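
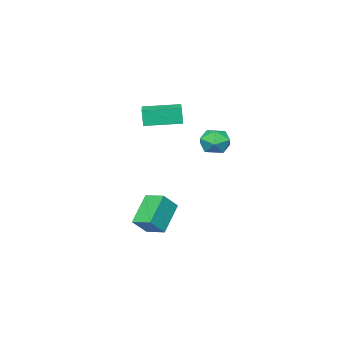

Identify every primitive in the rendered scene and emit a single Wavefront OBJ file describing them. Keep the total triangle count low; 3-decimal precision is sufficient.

v 1.336 -2.874 2.835
v 1.291 -3.029 3.883
v -0.128 -1.377 2.993
v -0.173 -1.531 4.041
v 2.553 -1.709 3.059
v 2.508 -1.863 4.107
v 1.089 -0.211 3.217
v 1.044 -0.366 4.265
v -0.984 0.788 0.804
v -0.344 0.71 1.553
v -1.796 -0.47 1.367
v -1.156 -0.548 2.116
v -1.775 0.221 2.073
v -1.274 0.999 1.725
v -0.866 -0.759 1.195
v -0.365 0.019 0.847
v -0.271 -0.246 1.795
v -0.833 0.36 2.337
v -1.307 -0.12 0.583
v -1.869 0.486 1.125
v 2.448 -1.611 -4.688
v 0.968 -2.04 -3.261
v 2.346 -0.373 -4.422
v 0.866 -0.802 -2.995
v 3.414 -1.738 -3.725
v 1.934 -2.167 -2.298
v 3.312 -0.5 -3.459
v 1.832 -0.929 -2.032
f 2 4 1
f 5 2 1
f 1 4 3
f 3 5 1
f 2 8 4
f 6 2 5
f 6 8 2
f 4 8 3
f 7 5 3
f 3 8 7
f 7 6 5
f 8 6 7
f 9 20 14
f 9 14 10
f 9 10 16
f 9 16 19
f 9 19 20
f 10 14 18
f 14 20 13
f 20 19 11
f 19 16 15
f 16 10 17
f 12 18 13
f 12 13 11
f 12 11 15
f 12 15 17
f 12 17 18
f 13 18 14
f 11 13 20
f 15 11 19
f 17 15 16
f 18 17 10
f 22 24 21
f 25 22 21
f 21 24 23
f 23 25 21
f 22 28 24
f 26 22 25
f 26 28 22
f 24 28 23
f 27 25 23
f 23 28 27
f 27 26 25
f 28 26 27



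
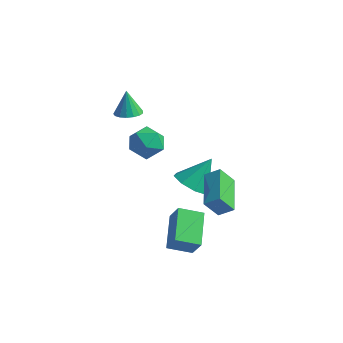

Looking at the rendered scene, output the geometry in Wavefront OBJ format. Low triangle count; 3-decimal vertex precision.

v -2.563 0.559 1.973
v -1.851 0.805 2.075
v -2.877 0.901 3.347
v -2.03 1.101 1.96
v -2.331 1.272 1.849
v -2.685 1.28 1.766
v -3.011 1.123 1.73
v -3.235 0.837 1.751
v -3.304 0.487 1.822
v -3.204 0.153 1.928
v -2.957 -0.087 2.044
v -2.62 -0.179 2.144
v -2.269 -0.102 2.205
v -1.986 0.126 2.213
v -1.835 0.453 2.166
v 1.805 -3.153 -3.991
v 2.405 -3.344 -2.889
v 0.988 -1.405 -3.242
v 1.588 -1.596 -2.14
v 2.892 -2.444 -4.46
v 3.492 -2.635 -3.358
v 2.075 -0.696 -3.711
v 2.675 -0.887 -2.609
v -3.657 2.402 -1.749
v -3.094 3.196 -2.27
v -2.126 1.564 -1.37
v -1.563 2.358 -1.891
v -2.075 2.58 -0.939
v -3.022 3.097 -1.173
v -2.198 1.663 -2.467
v -3.145 2.18 -2.701
v -2.193 2.739 -2.714
v -2.117 3.305 -1.77
v -3.103 1.455 -1.87
v -3.027 2.021 -0.926
v 4.035 -1.943 -1.271
v 3.484 -2.432 -0.248
v 3.015 -0.06 -0.919
v 2.464 -0.549 0.103
v 4.756 -1.651 -0.743
v 4.205 -2.14 0.279
v 3.736 0.232 -0.392
v 3.185 -0.257 0.631
v 0.539 1.55 -3.178
v 1.201 0.751 -2.843
v 1.121 2.65 -1.702
v 1.574 1.272 -3.378
v 1.341 1.955 -3.796
v 0.638 2.401 -3.851
v -0.123 2.349 -3.512
v -0.495 1.829 -2.977
v -0.262 1.145 -2.56
v 0.44 0.699 -2.504
f 2 1 4
f 2 4 3
f 4 1 5
f 4 5 3
f 5 1 6
f 5 6 3
f 6 1 7
f 6 7 3
f 7 1 8
f 7 8 3
f 8 1 9
f 8 9 3
f 9 1 10
f 9 10 3
f 10 1 11
f 10 11 3
f 11 1 12
f 11 12 3
f 12 1 13
f 12 13 3
f 13 1 14
f 13 14 3
f 14 1 15
f 14 15 3
f 15 1 2
f 15 2 3
f 17 19 16
f 20 17 16
f 16 19 18
f 18 20 16
f 17 23 19
f 21 17 20
f 21 23 17
f 19 23 18
f 22 20 18
f 18 23 22
f 22 21 20
f 23 21 22
f 24 35 29
f 24 29 25
f 24 25 31
f 24 31 34
f 24 34 35
f 25 29 33
f 29 35 28
f 35 34 26
f 34 31 30
f 31 25 32
f 27 33 28
f 27 28 26
f 27 26 30
f 27 30 32
f 27 32 33
f 28 33 29
f 26 28 35
f 30 26 34
f 32 30 31
f 33 32 25
f 37 39 36
f 40 37 36
f 36 39 38
f 38 40 36
f 37 43 39
f 41 37 40
f 41 43 37
f 39 43 38
f 42 40 38
f 38 43 42
f 42 41 40
f 43 41 42
f 45 44 47
f 45 47 46
f 47 44 48
f 47 48 46
f 48 44 49
f 48 49 46
f 49 44 50
f 49 50 46
f 50 44 51
f 50 51 46
f 51 44 52
f 51 52 46
f 52 44 53
f 52 53 46
f 53 44 45
f 53 45 46



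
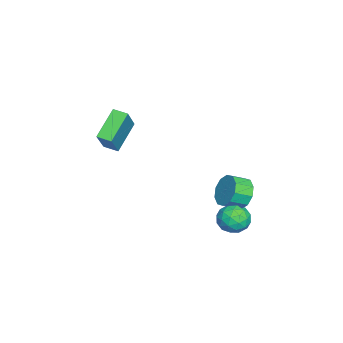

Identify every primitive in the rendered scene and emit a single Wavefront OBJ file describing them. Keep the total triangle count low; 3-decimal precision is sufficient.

v 2.557 3.73 0.654
v 3.266 3.769 -0.007
v 3.731 2.969 0.444
v 3.023 2.93 1.106
v 3.423 4.12 0.454
v 3.888 3.319 0.905
v 3.249 4.322 0.991
v 3.714 3.521 1.442
v 2.811 4.297 1.399
v 3.276 3.497 1.851
v 2.276 4.057 1.524
v 2.741 3.256 1.975
v 1.849 3.691 1.316
v 2.314 2.891 1.767
v 1.692 3.341 0.855
v 2.157 2.54 1.306
v 1.866 3.139 0.318
v 2.331 2.338 0.769
v 2.304 3.163 -0.091
v 2.769 2.363 0.361
v 2.839 3.404 -0.215
v 3.304 2.603 0.236
v 3.16 3.963 0.05
v 4.074 3.833 0.103
v 3.106 3.087 -1.163
v 4.02 2.957 -1.11
v 3.463 2.591 -0.468
v 3.497 3.133 0.281
v 3.683 3.787 -1.341
v 3.717 4.329 -0.592
v 4.398 3.725 -0.757
v 4.262 2.985 -0.218
v 2.918 3.935 -0.842
v 2.782 3.195 -0.303
v 3.622 3.975 0.183
v 3.558 2.945 -1.243
v 3.231 2.73 -0.866
v 3.768 2.654 -0.835
v 3.282 3.563 0.288
v 3.82 3.487 0.319
v 3.461 2.757 -0.017
v 3.36 3.433 -1.379
v 3.898 3.357 -1.348
v 3.412 4.266 -0.225
v 3.949 4.19 -0.194
v 3.719 4.163 -1.043
v 4.35 3.835 -0.291
v 4.318 3.32 -1.005
v 4.12 3.808 -1.14
v 4.139 4.126 -0.7
v 4.27 3.4 0.026
v 4.238 2.886 -0.687
v 3.91 2.67 -0.31
v 3.93 2.989 0.131
v 4.46 3.337 -0.48
v 2.942 4.034 -0.373
v 2.91 3.52 -1.086
v 3.25 3.931 -1.191
v 3.27 4.25 -0.75
v 2.862 3.6 -0.055
v 2.83 3.085 -0.769
v 3.041 2.794 -0.36
v 3.06 3.112 0.08
v 2.72 3.583 -0.58
v -2.154 -3.514 2.37
v -0.849 -3.558 3.912
v -1.964 -2.697 2.233
v -0.66 -2.741 3.775
v -0.7 -4.059 1.125
v 0.604 -4.103 2.667
v -0.511 -3.242 0.988
v 0.794 -3.286 2.53
f 2 1 5
f 2 5 3
f 3 5 6
f 3 6 4
f 5 1 7
f 5 7 6
f 6 7 8
f 6 8 4
f 7 1 9
f 7 9 8
f 8 9 10
f 8 10 4
f 9 1 11
f 9 11 10
f 10 11 12
f 10 12 4
f 11 1 13
f 11 13 12
f 12 13 14
f 12 14 4
f 13 1 15
f 13 15 14
f 14 15 16
f 14 16 4
f 15 1 17
f 15 17 16
f 16 17 18
f 16 18 4
f 17 1 19
f 17 19 18
f 18 19 20
f 18 20 4
f 19 1 21
f 19 21 20
f 20 21 22
f 20 22 4
f 21 1 2
f 21 2 22
f 22 2 3
f 22 3 4
f 23 60 39
f 60 34 63
f 39 63 28
f 60 63 39
f 23 39 35
f 39 28 40
f 35 40 24
f 39 40 35
f 23 35 44
f 35 24 45
f 44 45 30
f 35 45 44
f 23 44 56
f 44 30 59
f 56 59 33
f 44 59 56
f 23 56 60
f 56 33 64
f 60 64 34
f 56 64 60
f 24 40 51
f 40 28 54
f 51 54 32
f 40 54 51
f 28 63 41
f 63 34 62
f 41 62 27
f 63 62 41
f 34 64 61
f 64 33 57
f 61 57 25
f 64 57 61
f 33 59 58
f 59 30 46
f 58 46 29
f 59 46 58
f 30 45 50
f 45 24 47
f 50 47 31
f 45 47 50
f 26 52 38
f 52 32 53
f 38 53 27
f 52 53 38
f 26 38 36
f 38 27 37
f 36 37 25
f 38 37 36
f 26 36 43
f 36 25 42
f 43 42 29
f 36 42 43
f 26 43 48
f 43 29 49
f 48 49 31
f 43 49 48
f 26 48 52
f 48 31 55
f 52 55 32
f 48 55 52
f 27 53 41
f 53 32 54
f 41 54 28
f 53 54 41
f 25 37 61
f 37 27 62
f 61 62 34
f 37 62 61
f 29 42 58
f 42 25 57
f 58 57 33
f 42 57 58
f 31 49 50
f 49 29 46
f 50 46 30
f 49 46 50
f 32 55 51
f 55 31 47
f 51 47 24
f 55 47 51
f 66 68 65
f 69 66 65
f 65 68 67
f 67 69 65
f 66 72 68
f 70 66 69
f 70 72 66
f 68 72 67
f 71 69 67
f 67 72 71
f 71 70 69
f 72 70 71



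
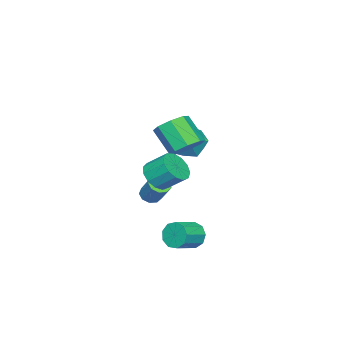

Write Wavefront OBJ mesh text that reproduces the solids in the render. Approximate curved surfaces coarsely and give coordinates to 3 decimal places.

v -3.367 -1.651 -1.068
v -2.815 -1.083 -0.269
v -2.385 -3.137 -0.691
v -1.833 -2.569 0.108
v -2.919 -2.826 0.249
v -3.526 -1.907 0.016
v -1.674 -2.313 -0.976
v -2.281 -1.394 -1.209
v -1.768 -1.492 -0.212
v -2.538 -1.809 0.545
v -2.662 -2.411 -1.505
v -3.432 -2.728 -0.748
v 1.099 0.078 0.918
v 1.702 -0.517 0.535
v 1.444 -1.593 1.799
v 0.841 -0.998 2.182
v 2.016 -0.064 0.985
v 1.758 -1.14 2.249
v 1.793 0.473 1.396
v 1.534 -0.603 2.66
v 1.163 0.778 1.527
v 0.905 -0.298 2.791
v 0.496 0.673 1.301
v 0.238 -0.403 2.565
v 0.182 0.22 0.851
v -0.076 -0.856 2.115
v 0.406 -0.317 0.44
v 0.147 -1.393 1.704
v 1.035 -0.622 0.309
v 0.777 -1.698 1.573
v 2.798 -0.595 -0.444
v 3.672 -0.5 -0.416
v 3.537 0.51 0.392
v 2.662 0.415 0.364
v 3.513 -0.22 -0.793
v 3.378 0.79 0.015
v 3.127 -0.059 -1.059
v 2.992 0.951 -0.251
v 2.637 -0.068 -1.13
v 2.501 0.942 -0.322
v 2.197 -0.244 -0.983
v 2.062 0.766 -0.175
v 1.948 -0.532 -0.665
v 1.813 0.478 0.143
v 1.969 -0.84 -0.277
v 1.834 0.17 0.531
v 2.253 -1.07 0.058
v 2.118 -0.06 0.866
v 2.71 -1.149 0.234
v 2.574 -0.139 1.042
v 3.195 -1.052 0.195
v 3.059 -0.043 1.002
v 3.553 -0.81 -0.048
v 3.418 0.199 0.76
v -1.511 -3.58 -4.007
v -1.09 -3.987 -3.879
v -0.608 -3.148 -2.786
v -1.029 -2.74 -2.913
v -0.945 -3.716 -4.151
v -0.463 -2.877 -3.058
v -1.065 -3.381 -4.355
v -0.583 -2.542 -3.262
v -1.394 -3.139 -4.397
v -0.912 -2.3 -3.304
v -1.777 -3.103 -4.255
v -1.296 -2.264 -3.162
v -2.036 -3.29 -3.997
v -1.554 -2.451 -2.904
v -2.049 -3.613 -3.744
v -1.568 -2.773 -2.651
v -1.811 -3.92 -3.613
v -1.329 -3.08 -2.52
v -1.431 -4.068 -3.667
v -0.95 -3.228 -2.574
v 2.882 1.415 -3.716
v 3.179 1.73 -4.341
v 4.355 1.44 -3.928
v 4.058 1.125 -3.304
v 3.135 2.087 -3.966
v 4.311 1.797 -3.553
v 2.973 2.129 -3.473
v 4.149 1.839 -3.061
v 2.768 1.838 -3.095
v 3.945 1.548 -2.682
v 2.617 1.348 -3.007
v 3.793 1.058 -2.595
v 2.589 0.89 -3.251
v 3.766 0.6 -2.839
v 2.699 0.677 -3.713
v 3.875 0.387 -3.3
v 2.894 0.81 -4.176
v 4.07 0.52 -3.763
v 3.083 1.226 -4.424
v 4.26 0.936 -4.012
f 1 12 6
f 1 6 2
f 1 2 8
f 1 8 11
f 1 11 12
f 2 6 10
f 6 12 5
f 12 11 3
f 11 8 7
f 8 2 9
f 4 10 5
f 4 5 3
f 4 3 7
f 4 7 9
f 4 9 10
f 5 10 6
f 3 5 12
f 7 3 11
f 9 7 8
f 10 9 2
f 14 13 17
f 14 17 15
f 15 17 18
f 15 18 16
f 17 13 19
f 17 19 18
f 18 19 20
f 18 20 16
f 19 13 21
f 19 21 20
f 20 21 22
f 20 22 16
f 21 13 23
f 21 23 22
f 22 23 24
f 22 24 16
f 23 13 25
f 23 25 24
f 24 25 26
f 24 26 16
f 25 13 27
f 25 27 26
f 26 27 28
f 26 28 16
f 27 13 29
f 27 29 28
f 28 29 30
f 28 30 16
f 29 13 14
f 29 14 30
f 30 14 15
f 30 15 16
f 32 31 35
f 32 35 33
f 33 35 36
f 33 36 34
f 35 31 37
f 35 37 36
f 36 37 38
f 36 38 34
f 37 31 39
f 37 39 38
f 38 39 40
f 38 40 34
f 39 31 41
f 39 41 40
f 40 41 42
f 40 42 34
f 41 31 43
f 41 43 42
f 42 43 44
f 42 44 34
f 43 31 45
f 43 45 44
f 44 45 46
f 44 46 34
f 45 31 47
f 45 47 46
f 46 47 48
f 46 48 34
f 47 31 49
f 47 49 48
f 48 49 50
f 48 50 34
f 49 31 51
f 49 51 50
f 50 51 52
f 50 52 34
f 51 31 53
f 51 53 52
f 52 53 54
f 52 54 34
f 53 31 32
f 53 32 54
f 54 32 33
f 54 33 34
f 56 55 59
f 56 59 57
f 57 59 60
f 57 60 58
f 59 55 61
f 59 61 60
f 60 61 62
f 60 62 58
f 61 55 63
f 61 63 62
f 62 63 64
f 62 64 58
f 63 55 65
f 63 65 64
f 64 65 66
f 64 66 58
f 65 55 67
f 65 67 66
f 66 67 68
f 66 68 58
f 67 55 69
f 67 69 68
f 68 69 70
f 68 70 58
f 69 55 71
f 69 71 70
f 70 71 72
f 70 72 58
f 71 55 73
f 71 73 72
f 72 73 74
f 72 74 58
f 73 55 56
f 73 56 74
f 74 56 57
f 74 57 58
f 76 75 79
f 76 79 77
f 77 79 80
f 77 80 78
f 79 75 81
f 79 81 80
f 80 81 82
f 80 82 78
f 81 75 83
f 81 83 82
f 82 83 84
f 82 84 78
f 83 75 85
f 83 85 84
f 84 85 86
f 84 86 78
f 85 75 87
f 85 87 86
f 86 87 88
f 86 88 78
f 87 75 89
f 87 89 88
f 88 89 90
f 88 90 78
f 89 75 91
f 89 91 90
f 90 91 92
f 90 92 78
f 91 75 93
f 91 93 92
f 92 93 94
f 92 94 78
f 93 75 76
f 93 76 94
f 94 76 77
f 94 77 78



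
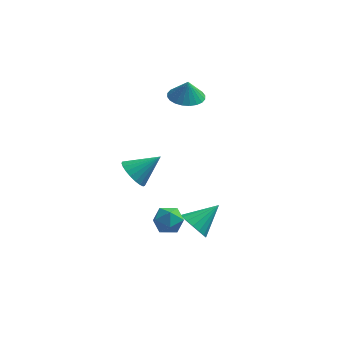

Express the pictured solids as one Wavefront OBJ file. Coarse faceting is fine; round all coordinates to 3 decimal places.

v -2.341 -1.589 -2.886
v -2.042 -1.172 -3.618
v -1.638 -2.788 -3.282
v -1.339 -2.371 -4.014
v -1.039 -2.129 -3.207
v -1.474 -1.388 -2.963
v -2.206 -2.572 -3.937
v -2.641 -1.831 -3.693
v -1.958 -1.78 -4.268
v -1.237 -1.506 -3.816
v -2.443 -2.454 -3.084
v -1.722 -2.18 -2.632
v -0.682 -1.338 -4.377
v -0.043 -1.44 -5.059
v 0.502 -0.302 -3.423
v -0.27 -1.07 -5.179
v -0.592 -0.762 -5.114
v -0.934 -0.585 -4.881
v -1.218 -0.582 -4.533
v -1.38 -0.751 -4.148
v -1.381 -1.055 -3.817
v -1.223 -1.423 -3.613
v -0.941 -1.772 -3.585
v -0.599 -2.022 -3.738
v -0.276 -2.115 -4.037
v -0.047 -2.03 -4.415
v 0.037 -1.786 -4.784
v -3.382 -3.206 1.03
v -2.853 -3.114 0.308
v -2.118 -2.634 2.03
v -3.018 -2.779 0.326
v -3.247 -2.517 0.466
v -3.499 -2.375 0.703
v -3.731 -2.377 0.997
v -3.902 -2.521 1.297
v -3.984 -2.784 1.55
v -3.961 -3.12 1.714
v -3.839 -3.471 1.759
v -3.637 -3.776 1.678
v -3.391 -3.982 1.485
v -3.144 -4.054 1.214
v -2.938 -3.979 0.911
v -2.809 -3.771 0.628
v -2.779 -3.465 0.415
v -1.655 3.212 2.172
v -1.016 2.457 2.131
v -1.565 3.228 3.288
v -0.777 2.76 2.108
v -0.672 3.131 2.094
v -0.716 3.515 2.092
v -0.903 3.852 2.102
v -1.205 4.092 2.123
v -1.576 4.198 2.151
v -1.958 4.154 2.183
v -2.294 3.967 2.212
v -2.533 3.664 2.236
v -2.639 3.293 2.25
v -2.594 2.909 2.252
v -2.407 2.571 2.242
v -2.105 2.331 2.221
v -1.735 2.225 2.193
v -1.352 2.269 2.161
f 1 12 6
f 1 6 2
f 1 2 8
f 1 8 11
f 1 11 12
f 2 6 10
f 6 12 5
f 12 11 3
f 11 8 7
f 8 2 9
f 4 10 5
f 4 5 3
f 4 3 7
f 4 7 9
f 4 9 10
f 5 10 6
f 3 5 12
f 7 3 11
f 9 7 8
f 10 9 2
f 14 13 16
f 14 16 15
f 16 13 17
f 16 17 15
f 17 13 18
f 17 18 15
f 18 13 19
f 18 19 15
f 19 13 20
f 19 20 15
f 20 13 21
f 20 21 15
f 21 13 22
f 21 22 15
f 22 13 23
f 22 23 15
f 23 13 24
f 23 24 15
f 24 13 25
f 24 25 15
f 25 13 26
f 25 26 15
f 26 13 27
f 26 27 15
f 27 13 14
f 27 14 15
f 29 28 31
f 29 31 30
f 31 28 32
f 31 32 30
f 32 28 33
f 32 33 30
f 33 28 34
f 33 34 30
f 34 28 35
f 34 35 30
f 35 28 36
f 35 36 30
f 36 28 37
f 36 37 30
f 37 28 38
f 37 38 30
f 38 28 39
f 38 39 30
f 39 28 40
f 39 40 30
f 40 28 41
f 40 41 30
f 41 28 42
f 41 42 30
f 42 28 43
f 42 43 30
f 43 28 44
f 43 44 30
f 44 28 29
f 44 29 30
f 46 45 48
f 46 48 47
f 48 45 49
f 48 49 47
f 49 45 50
f 49 50 47
f 50 45 51
f 50 51 47
f 51 45 52
f 51 52 47
f 52 45 53
f 52 53 47
f 53 45 54
f 53 54 47
f 54 45 55
f 54 55 47
f 55 45 56
f 55 56 47
f 56 45 57
f 56 57 47
f 57 45 58
f 57 58 47
f 58 45 59
f 58 59 47
f 59 45 60
f 59 60 47
f 60 45 61
f 60 61 47
f 61 45 62
f 61 62 47
f 62 45 46
f 62 46 47



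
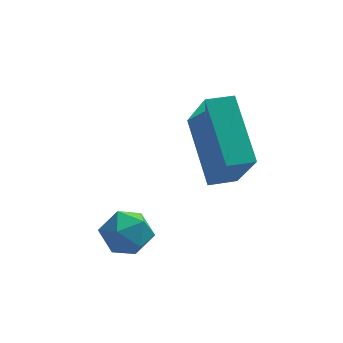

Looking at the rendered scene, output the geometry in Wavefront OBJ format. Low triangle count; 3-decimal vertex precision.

v -1.568 -4.01 1.55
v -1.193 -3.362 1.435
v -0.527 -4.638 1.405
v -0.152 -3.99 1.29
v -0.429 -4.151 1.976
v -1.072 -3.763 2.066
v -0.648 -4.237 0.774
v -1.291 -3.849 0.864
v -0.624 -3.503 0.956
v -0.489 -3.45 1.699
v -1.231 -4.55 1.141
v -1.096 -4.497 1.884
v 1.24 -2.344 1.847
v 1.64 -3.395 3.44
v 0.785 -0.619 3.1
v 1.185 -1.67 4.693
v 2.015 -2.11 1.807
v 2.415 -3.161 3.4
v 1.56 -0.385 3.06
v 1.96 -1.436 4.653
f 1 12 6
f 1 6 2
f 1 2 8
f 1 8 11
f 1 11 12
f 2 6 10
f 6 12 5
f 12 11 3
f 11 8 7
f 8 2 9
f 4 10 5
f 4 5 3
f 4 3 7
f 4 7 9
f 4 9 10
f 5 10 6
f 3 5 12
f 7 3 11
f 9 7 8
f 10 9 2
f 14 16 13
f 17 14 13
f 13 16 15
f 15 17 13
f 14 20 16
f 18 14 17
f 18 20 14
f 16 20 15
f 19 17 15
f 15 20 19
f 19 18 17
f 20 18 19



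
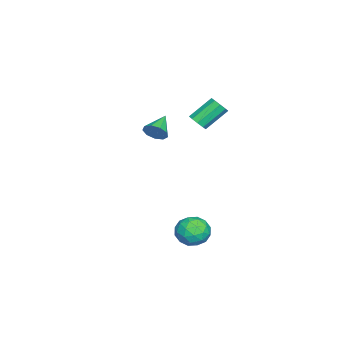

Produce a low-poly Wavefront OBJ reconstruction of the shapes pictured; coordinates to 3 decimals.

v 3.378 1.132 -2.925
v 4.287 1.251 -3.233
v 3.213 -0.091 -3.887
v 4.122 0.028 -4.195
v 3.953 -0.276 -3.292
v 4.055 0.48 -2.698
v 3.445 0.68 -4.422
v 3.547 1.436 -3.828
v 4.329 0.972 -4.158
v 4.643 0.381 -3.46
v 2.857 0.779 -3.66
v 3.171 0.188 -2.962
v 3.847 1.299 -2.995
v 3.653 -0.139 -4.125
v 3.553 -0.318 -3.595
v 4.088 -0.248 -3.776
v 3.711 0.846 -2.68
v 4.245 0.916 -2.861
v 4.048 0.018 -2.896
v 3.255 0.244 -4.259
v 3.789 0.314 -4.44
v 3.412 1.408 -3.344
v 3.947 1.478 -3.525
v 3.452 1.142 -4.224
v 4.406 1.205 -3.72
v 4.309 0.486 -4.285
v 3.911 0.869 -4.418
v 3.971 1.314 -4.069
v 4.591 0.857 -3.309
v 4.493 0.138 -3.874
v 4.394 -0.041 -3.344
v 4.454 0.404 -2.994
v 4.615 0.693 -3.853
v 3.007 1.022 -3.246
v 2.909 0.303 -3.811
v 3.046 0.756 -4.126
v 3.106 1.201 -3.776
v 3.191 0.674 -2.835
v 3.094 -0.045 -3.4
v 3.529 -0.154 -3.051
v 3.589 0.291 -2.702
v 2.885 0.467 -3.267
v -2.472 -0.788 0.773
v -1.938 -0.64 1.027
v -2.734 0.357 2.121
v -3.268 0.208 1.867
v -2.028 -0.374 0.719
v -2.824 0.623 1.812
v -2.326 -0.301 0.436
v -3.122 0.695 1.529
v -2.693 -0.457 0.311
v -3.489 0.539 1.404
v -2.956 -0.768 0.402
v -3.752 0.229 1.496
v -2.993 -1.088 0.667
v -3.789 -0.091 1.761
v -2.786 -1.268 0.982
v -3.582 -0.271 2.075
v -2.432 -1.223 1.199
v -3.228 -0.227 2.292
v -2.097 -0.975 1.217
v -2.893 0.021 2.31
v -2.594 -3.103 -0.344
v -2.273 -2.751 0.209
v -3.906 -2.897 0.284
v -2.395 -2.428 -0.151
v -2.61 -2.42 -0.602
v -2.817 -2.732 -0.932
v -2.92 -3.218 -0.987
v -2.87 -3.649 -0.742
v -2.691 -3.826 -0.31
v -2.466 -3.664 0.105
v -2.301 -3.239 0.311
f 1 38 17
f 38 12 41
f 17 41 6
f 38 41 17
f 1 17 13
f 17 6 18
f 13 18 2
f 17 18 13
f 1 13 22
f 13 2 23
f 22 23 8
f 13 23 22
f 1 22 34
f 22 8 37
f 34 37 11
f 22 37 34
f 1 34 38
f 34 11 42
f 38 42 12
f 34 42 38
f 2 18 29
f 18 6 32
f 29 32 10
f 18 32 29
f 6 41 19
f 41 12 40
f 19 40 5
f 41 40 19
f 12 42 39
f 42 11 35
f 39 35 3
f 42 35 39
f 11 37 36
f 37 8 24
f 36 24 7
f 37 24 36
f 8 23 28
f 23 2 25
f 28 25 9
f 23 25 28
f 4 30 16
f 30 10 31
f 16 31 5
f 30 31 16
f 4 16 14
f 16 5 15
f 14 15 3
f 16 15 14
f 4 14 21
f 14 3 20
f 21 20 7
f 14 20 21
f 4 21 26
f 21 7 27
f 26 27 9
f 21 27 26
f 4 26 30
f 26 9 33
f 30 33 10
f 26 33 30
f 5 31 19
f 31 10 32
f 19 32 6
f 31 32 19
f 3 15 39
f 15 5 40
f 39 40 12
f 15 40 39
f 7 20 36
f 20 3 35
f 36 35 11
f 20 35 36
f 9 27 28
f 27 7 24
f 28 24 8
f 27 24 28
f 10 33 29
f 33 9 25
f 29 25 2
f 33 25 29
f 44 43 47
f 44 47 45
f 45 47 48
f 45 48 46
f 47 43 49
f 47 49 48
f 48 49 50
f 48 50 46
f 49 43 51
f 49 51 50
f 50 51 52
f 50 52 46
f 51 43 53
f 51 53 52
f 52 53 54
f 52 54 46
f 53 43 55
f 53 55 54
f 54 55 56
f 54 56 46
f 55 43 57
f 55 57 56
f 56 57 58
f 56 58 46
f 57 43 59
f 57 59 58
f 58 59 60
f 58 60 46
f 59 43 61
f 59 61 60
f 60 61 62
f 60 62 46
f 61 43 44
f 61 44 62
f 62 44 45
f 62 45 46
f 64 63 66
f 64 66 65
f 66 63 67
f 66 67 65
f 67 63 68
f 67 68 65
f 68 63 69
f 68 69 65
f 69 63 70
f 69 70 65
f 70 63 71
f 70 71 65
f 71 63 72
f 71 72 65
f 72 63 73
f 72 73 65
f 73 63 64
f 73 64 65



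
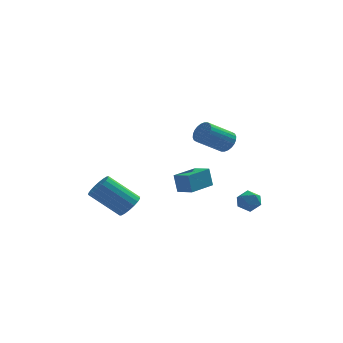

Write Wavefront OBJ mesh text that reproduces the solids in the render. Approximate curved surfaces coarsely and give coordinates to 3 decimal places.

v -2.03 -2.772 -3.306
v -1.61 -3.183 -2.794
v -3.191 -3.06 -1.401
v -3.61 -2.648 -1.914
v -1.521 -2.856 -2.721
v -3.101 -2.733 -1.329
v -1.532 -2.512 -2.765
v -3.113 -2.389 -1.372
v -1.642 -2.219 -2.915
v -3.223 -2.096 -1.523
v -1.829 -2.036 -3.144
v -3.409 -1.913 -1.751
v -2.056 -1.998 -3.404
v -3.636 -1.875 -2.011
v -2.277 -2.114 -3.645
v -3.857 -1.991 -2.252
v -2.449 -2.36 -3.819
v -4.03 -2.237 -2.426
v -2.539 -2.687 -3.891
v -4.119 -2.564 -2.499
v -2.527 -3.031 -3.848
v -4.108 -2.908 -2.455
v -2.417 -3.324 -3.697
v -3.998 -3.201 -2.305
v -2.231 -3.507 -3.469
v -3.811 -3.384 -2.076
v -2.004 -3.545 -3.209
v -3.584 -3.422 -1.816
v -1.783 -3.429 -2.968
v -3.363 -3.306 -1.575
v 3.351 -1.333 -3.268
v 3.969 -0.961 -3.418
v 3.951 -2.359 -3.342
v 4.569 -1.987 -3.492
v 4.269 -1.947 -2.821
v 3.898 -1.313 -2.775
v 4.022 -2.007 -3.985
v 3.651 -1.373 -3.939
v 4.383 -1.378 -3.861
v 4.536 -1.341 -3.142
v 3.384 -1.979 -3.618
v 3.537 -1.942 -2.899
v 0.303 0.292 -3.586
v 0.103 0.472 -2.478
v 1.384 1.578 -3.6
v 1.185 1.758 -2.492
v 1.055 -0.338 -3.348
v 0.856 -0.158 -2.24
v 2.137 0.948 -3.362
v 1.937 1.128 -2.254
v 2.89 3.999 -1.418
v 3.315 4.03 -0.825
v 1.975 3.331 0.171
v 1.55 3.301 -0.422
v 3.188 4.285 -0.816
v 1.848 3.587 0.18
v 3.017 4.497 -0.899
v 1.677 3.798 0.097
v 2.826 4.632 -1.061
v 1.485 3.934 -0.065
v 2.644 4.672 -1.277
v 1.304 3.974 -0.281
v 2.501 4.609 -1.514
v 1.16 3.911 -0.518
v 2.416 4.453 -1.737
v 1.076 3.755 -0.741
v 2.404 4.228 -1.912
v 1.063 3.53 -0.916
v 2.465 3.969 -2.011
v 1.125 3.27 -1.015
v 2.592 3.713 -2.02
v 1.252 3.015 -1.024
v 2.763 3.502 -1.937
v 1.423 2.803 -0.941
v 2.955 3.366 -1.775
v 1.614 2.668 -0.779
v 3.136 3.326 -1.559
v 1.796 2.628 -0.563
v 3.28 3.389 -1.322
v 1.939 2.691 -0.326
v 3.364 3.545 -1.099
v 2.024 2.847 -0.103
v 3.377 3.77 -0.924
v 2.036 3.072 0.072
f 2 1 5
f 2 5 3
f 3 5 6
f 3 6 4
f 5 1 7
f 5 7 6
f 6 7 8
f 6 8 4
f 7 1 9
f 7 9 8
f 8 9 10
f 8 10 4
f 9 1 11
f 9 11 10
f 10 11 12
f 10 12 4
f 11 1 13
f 11 13 12
f 12 13 14
f 12 14 4
f 13 1 15
f 13 15 14
f 14 15 16
f 14 16 4
f 15 1 17
f 15 17 16
f 16 17 18
f 16 18 4
f 17 1 19
f 17 19 18
f 18 19 20
f 18 20 4
f 19 1 21
f 19 21 20
f 20 21 22
f 20 22 4
f 21 1 23
f 21 23 22
f 22 23 24
f 22 24 4
f 23 1 25
f 23 25 24
f 24 25 26
f 24 26 4
f 25 1 27
f 25 27 26
f 26 27 28
f 26 28 4
f 27 1 29
f 27 29 28
f 28 29 30
f 28 30 4
f 29 1 2
f 29 2 30
f 30 2 3
f 30 3 4
f 31 42 36
f 31 36 32
f 31 32 38
f 31 38 41
f 31 41 42
f 32 36 40
f 36 42 35
f 42 41 33
f 41 38 37
f 38 32 39
f 34 40 35
f 34 35 33
f 34 33 37
f 34 37 39
f 34 39 40
f 35 40 36
f 33 35 42
f 37 33 41
f 39 37 38
f 40 39 32
f 44 46 43
f 47 44 43
f 43 46 45
f 45 47 43
f 44 50 46
f 48 44 47
f 48 50 44
f 46 50 45
f 49 47 45
f 45 50 49
f 49 48 47
f 50 48 49
f 52 51 55
f 52 55 53
f 53 55 56
f 53 56 54
f 55 51 57
f 55 57 56
f 56 57 58
f 56 58 54
f 57 51 59
f 57 59 58
f 58 59 60
f 58 60 54
f 59 51 61
f 59 61 60
f 60 61 62
f 60 62 54
f 61 51 63
f 61 63 62
f 62 63 64
f 62 64 54
f 63 51 65
f 63 65 64
f 64 65 66
f 64 66 54
f 65 51 67
f 65 67 66
f 66 67 68
f 66 68 54
f 67 51 69
f 67 69 68
f 68 69 70
f 68 70 54
f 69 51 71
f 69 71 70
f 70 71 72
f 70 72 54
f 71 51 73
f 71 73 72
f 72 73 74
f 72 74 54
f 73 51 75
f 73 75 74
f 74 75 76
f 74 76 54
f 75 51 77
f 75 77 76
f 76 77 78
f 76 78 54
f 77 51 79
f 77 79 78
f 78 79 80
f 78 80 54
f 79 51 81
f 79 81 80
f 80 81 82
f 80 82 54
f 81 51 83
f 81 83 82
f 82 83 84
f 82 84 54
f 83 51 52
f 83 52 84
f 84 52 53
f 84 53 54



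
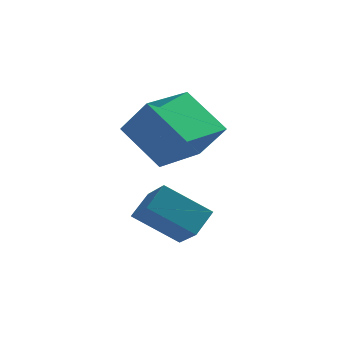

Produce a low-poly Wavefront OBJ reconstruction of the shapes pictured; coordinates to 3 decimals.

v 0.383 -2.778 1.232
v -0.882 -2.462 2.124
v 0.039 -1.801 0.397
v -1.226 -1.485 1.289
v 0.886 -2.175 1.731
v -0.379 -1.859 2.623
v 0.542 -1.198 0.896
v -0.723 -0.882 1.788
v -0.411 -0.829 2.778
v -1.39 0.205 3.761
v 0.8 0.537 2.549
v -0.179 1.571 3.531
v 0.279 -1.251 3.909
v -0.7 -0.217 4.891
v 1.49 0.115 3.679
v 0.511 1.149 4.662
f 2 4 1
f 5 2 1
f 1 4 3
f 3 5 1
f 2 8 4
f 6 2 5
f 6 8 2
f 4 8 3
f 7 5 3
f 3 8 7
f 7 6 5
f 8 6 7
f 10 12 9
f 13 10 9
f 9 12 11
f 11 13 9
f 10 16 12
f 14 10 13
f 14 16 10
f 12 16 11
f 15 13 11
f 11 16 15
f 15 14 13
f 16 14 15



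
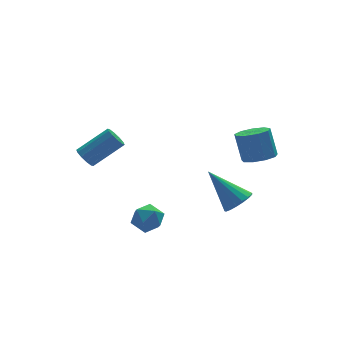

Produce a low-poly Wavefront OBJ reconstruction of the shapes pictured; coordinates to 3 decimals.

v 2.792 -1.582 -1.14
v 3.39 -1.502 -0.825
v 1.968 -0.538 0.16
v 3.377 -1.253 -1.034
v 3.231 -1.079 -1.266
v 2.984 -1.02 -1.47
v 2.693 -1.09 -1.598
v 2.425 -1.273 -1.621
v 2.241 -1.527 -1.534
v 2.183 -1.793 -1.356
v 2.265 -2.011 -1.129
v 2.467 -2.131 -0.904
v 2.744 -2.126 -0.734
v 3.032 -1.995 -0.656
v 3.265 -1.77 -0.689
v 3.111 -2.681 2.049
v 3.781 -2.806 2.156
v 3.7 -2.283 3.277
v 3.029 -2.159 3.171
v 3.725 -2.383 1.955
v 3.644 -1.86 3.076
v 3.382 -2.099 1.798
v 3.301 -1.577 2.919
v 2.912 -2.088 1.758
v 2.831 -1.565 2.88
v 2.535 -2.354 1.855
v 2.454 -1.832 2.977
v 2.427 -2.774 2.043
v 2.346 -2.251 3.165
v 2.639 -3.15 2.233
v 2.558 -2.627 3.355
v 3.072 -3.307 2.338
v 2.991 -2.784 3.459
v 3.523 -3.171 2.307
v 3.442 -2.648 3.429
v -2.253 1.599 0.667
v -1.958 1.612 0.264
v -0.691 1.553 1.19
v -0.987 1.541 1.593
v -2.01 1.903 0.353
v -0.743 1.845 1.279
v -2.155 2.078 0.562
v -0.888 2.02 1.488
v -2.337 2.07 0.811
v -1.071 2.012 1.738
v -2.488 1.883 1.005
v -1.221 1.824 1.932
v -2.549 1.587 1.07
v -1.282 1.528 1.996
v -2.497 1.295 0.981
v -1.23 1.237 1.907
v -2.352 1.12 0.772
v -1.085 1.062 1.698
v -2.169 1.128 0.522
v -0.903 1.07 1.449
v -2.019 1.316 0.328
v -0.752 1.257 1.255
v -1.015 -1.044 -1.782
v -0.449 -0.831 -1.421
v -1.211 -1.849 -0.999
v -0.645 -1.636 -0.638
v -1.215 -1.224 -0.674
v -1.095 -0.727 -1.158
v -0.565 -1.953 -1.262
v -0.445 -1.456 -1.746
v -0.171 -1.392 -1.1
v -0.573 -0.942 -0.736
v -1.087 -1.738 -1.684
v -1.489 -1.288 -1.32
f 2 1 4
f 2 4 3
f 4 1 5
f 4 5 3
f 5 1 6
f 5 6 3
f 6 1 7
f 6 7 3
f 7 1 8
f 7 8 3
f 8 1 9
f 8 9 3
f 9 1 10
f 9 10 3
f 10 1 11
f 10 11 3
f 11 1 12
f 11 12 3
f 12 1 13
f 12 13 3
f 13 1 14
f 13 14 3
f 14 1 15
f 14 15 3
f 15 1 2
f 15 2 3
f 17 16 20
f 17 20 18
f 18 20 21
f 18 21 19
f 20 16 22
f 20 22 21
f 21 22 23
f 21 23 19
f 22 16 24
f 22 24 23
f 23 24 25
f 23 25 19
f 24 16 26
f 24 26 25
f 25 26 27
f 25 27 19
f 26 16 28
f 26 28 27
f 27 28 29
f 27 29 19
f 28 16 30
f 28 30 29
f 29 30 31
f 29 31 19
f 30 16 32
f 30 32 31
f 31 32 33
f 31 33 19
f 32 16 34
f 32 34 33
f 33 34 35
f 33 35 19
f 34 16 17
f 34 17 35
f 35 17 18
f 35 18 19
f 37 36 40
f 37 40 38
f 38 40 41
f 38 41 39
f 40 36 42
f 40 42 41
f 41 42 43
f 41 43 39
f 42 36 44
f 42 44 43
f 43 44 45
f 43 45 39
f 44 36 46
f 44 46 45
f 45 46 47
f 45 47 39
f 46 36 48
f 46 48 47
f 47 48 49
f 47 49 39
f 48 36 50
f 48 50 49
f 49 50 51
f 49 51 39
f 50 36 52
f 50 52 51
f 51 52 53
f 51 53 39
f 52 36 54
f 52 54 53
f 53 54 55
f 53 55 39
f 54 36 56
f 54 56 55
f 55 56 57
f 55 57 39
f 56 36 37
f 56 37 57
f 57 37 38
f 57 38 39
f 58 69 63
f 58 63 59
f 58 59 65
f 58 65 68
f 58 68 69
f 59 63 67
f 63 69 62
f 69 68 60
f 68 65 64
f 65 59 66
f 61 67 62
f 61 62 60
f 61 60 64
f 61 64 66
f 61 66 67
f 62 67 63
f 60 62 69
f 64 60 68
f 66 64 65
f 67 66 59



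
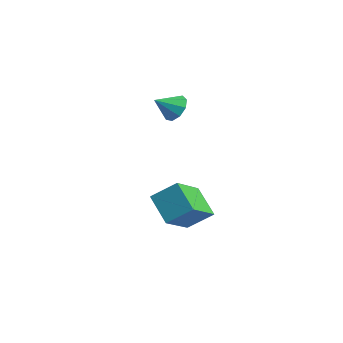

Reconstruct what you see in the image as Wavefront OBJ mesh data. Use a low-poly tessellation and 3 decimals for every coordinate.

v 0.767 4.043 2.884
v 1.135 4.37 3.451
v 0.653 3.077 3.516
v 0.631 4.458 3.494
v 0.191 4.352 3.252
v 0.021 4.102 2.838
v 0.2 3.824 2.445
v 0.645 3.648 2.258
v 1.146 3.658 2.364
v 1.471 3.847 2.713
v 1.466 4.129 3.142
v 1.061 3.68 -2.472
v 1.88 2.176 -1.46
v 1.71 4.603 -1.627
v 2.53 3.099 -0.614
v 2.35 3.701 -3.486
v 3.17 2.197 -2.473
v 3 4.624 -2.64
v 3.819 3.12 -1.628
f 2 1 4
f 2 4 3
f 4 1 5
f 4 5 3
f 5 1 6
f 5 6 3
f 6 1 7
f 6 7 3
f 7 1 8
f 7 8 3
f 8 1 9
f 8 9 3
f 9 1 10
f 9 10 3
f 10 1 11
f 10 11 3
f 11 1 2
f 11 2 3
f 13 15 12
f 16 13 12
f 12 15 14
f 14 16 12
f 13 19 15
f 17 13 16
f 17 19 13
f 15 19 14
f 18 16 14
f 14 19 18
f 18 17 16
f 19 17 18



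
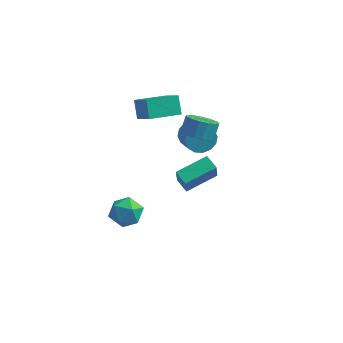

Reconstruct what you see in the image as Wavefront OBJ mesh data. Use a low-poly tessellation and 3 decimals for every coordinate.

v 1.766 -2.939 1.995
v 1.929 -3.486 3.218
v 2.917 -1.451 2.507
v 3.08 -1.998 3.73
v 2.5 -3.402 1.69
v 2.663 -3.949 2.913
v 3.651 -1.914 2.202
v 3.814 -2.461 3.425
v -1.979 -0.504 -3.59
v -1.402 -1.101 -4.301
v -2.458 -1.979 -2.739
v -1.881 -2.576 -3.45
v -1.366 -1.927 -2.737
v -1.07 -1.015 -3.262
v -2.79 -2.065 -3.778
v -2.494 -1.153 -4.303
v -1.903 -2.066 -4.417
v -1.023 -1.98 -3.774
v -2.837 -1.1 -3.266
v -1.957 -1.014 -2.623
v -1.111 -0.022 3.839
v -1.57 0.606 4.83
v -2.186 0.737 2.86
v -2.645 1.365 3.851
v 0.185 1.415 3.529
v -0.274 2.043 4.52
v -0.89 2.174 2.55
v -1.349 2.802 3.541
v 0.226 3.092 0.46
v 0.769 3.152 -0.33
v 1.596 2.268 0.171
v 1.054 2.208 0.96
v 0.951 3.497 -0.022
v 1.778 2.613 0.478
v 0.939 3.734 0.415
v 1.766 2.85 0.915
v 0.736 3.798 0.864
v 1.563 2.914 1.365
v 0.397 3.673 1.205
v 1.224 2.789 1.705
v 0.012 3.393 1.346
v 0.839 2.509 1.846
v -0.316 3.032 1.249
v 0.511 2.148 1.75
v -0.498 2.687 0.942
v 0.329 1.803 1.442
v -0.486 2.45 0.505
v 0.341 1.566 1.005
v -0.283 2.386 0.055
v 0.544 1.502 0.556
v 0.056 2.511 -0.285
v 0.883 1.627 0.215
v 0.441 2.791 -0.426
v 1.268 1.907 0.074
v 1.419 0.698 2.662
v 1.959 1.335 2.19
v 2.021 1.96 3.106
v 1.481 1.322 3.578
v 1.53 1.482 2.12
v 1.592 2.107 3.035
v 1.074 1.448 2.173
v 1.136 2.073 3.089
v 0.698 1.243 2.339
v 0.76 1.868 3.254
v 0.487 0.913 2.579
v 0.549 1.537 3.494
v 0.49 0.533 2.838
v 0.552 1.158 3.753
v 0.705 0.191 3.056
v 0.767 0.816 3.972
v 1.084 -0.035 3.185
v 1.146 0.59 4.1
v 1.54 -0.093 3.194
v 1.602 0.532 4.109
v 1.968 0.03 3.081
v 2.03 0.655 3.996
v 2.27 0.306 2.872
v 2.332 0.931 3.787
v 2.377 0.672 2.615
v 2.439 1.296 3.531
v 2.265 1.043 2.369
v 2.327 1.668 3.285
f 2 4 1
f 5 2 1
f 1 4 3
f 3 5 1
f 2 8 4
f 6 2 5
f 6 8 2
f 4 8 3
f 7 5 3
f 3 8 7
f 7 6 5
f 8 6 7
f 9 20 14
f 9 14 10
f 9 10 16
f 9 16 19
f 9 19 20
f 10 14 18
f 14 20 13
f 20 19 11
f 19 16 15
f 16 10 17
f 12 18 13
f 12 13 11
f 12 11 15
f 12 15 17
f 12 17 18
f 13 18 14
f 11 13 20
f 15 11 19
f 17 15 16
f 18 17 10
f 22 24 21
f 25 22 21
f 21 24 23
f 23 25 21
f 22 28 24
f 26 22 25
f 26 28 22
f 24 28 23
f 27 25 23
f 23 28 27
f 27 26 25
f 28 26 27
f 30 29 33
f 30 33 31
f 31 33 34
f 31 34 32
f 33 29 35
f 33 35 34
f 34 35 36
f 34 36 32
f 35 29 37
f 35 37 36
f 36 37 38
f 36 38 32
f 37 29 39
f 37 39 38
f 38 39 40
f 38 40 32
f 39 29 41
f 39 41 40
f 40 41 42
f 40 42 32
f 41 29 43
f 41 43 42
f 42 43 44
f 42 44 32
f 43 29 45
f 43 45 44
f 44 45 46
f 44 46 32
f 45 29 47
f 45 47 46
f 46 47 48
f 46 48 32
f 47 29 49
f 47 49 48
f 48 49 50
f 48 50 32
f 49 29 51
f 49 51 50
f 50 51 52
f 50 52 32
f 51 29 53
f 51 53 52
f 52 53 54
f 52 54 32
f 53 29 30
f 53 30 54
f 54 30 31
f 54 31 32
f 56 55 59
f 56 59 57
f 57 59 60
f 57 60 58
f 59 55 61
f 59 61 60
f 60 61 62
f 60 62 58
f 61 55 63
f 61 63 62
f 62 63 64
f 62 64 58
f 63 55 65
f 63 65 64
f 64 65 66
f 64 66 58
f 65 55 67
f 65 67 66
f 66 67 68
f 66 68 58
f 67 55 69
f 67 69 68
f 68 69 70
f 68 70 58
f 69 55 71
f 69 71 70
f 70 71 72
f 70 72 58
f 71 55 73
f 71 73 72
f 72 73 74
f 72 74 58
f 73 55 75
f 73 75 74
f 74 75 76
f 74 76 58
f 75 55 77
f 75 77 76
f 76 77 78
f 76 78 58
f 77 55 79
f 77 79 78
f 78 79 80
f 78 80 58
f 79 55 81
f 79 81 80
f 80 81 82
f 80 82 58
f 81 55 56
f 81 56 82
f 82 56 57
f 82 57 58



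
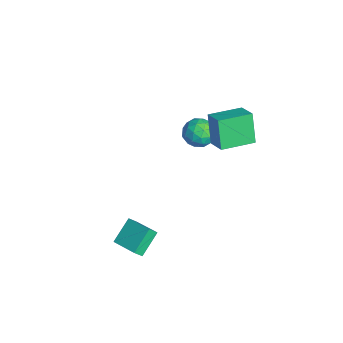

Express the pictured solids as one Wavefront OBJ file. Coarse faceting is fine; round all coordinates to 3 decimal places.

v -1.236 3.412 0.032
v -0.389 2.739 0.189
v -2.071 2.681 1.411
v -1.224 2.008 1.568
v -1.116 3.078 1.766
v -0.6 3.53 0.914
v -1.86 1.89 0.686
v -1.344 2.342 -0.166
v -0.774 1.799 0.593
v -0.315 2.533 1.261
v -2.145 2.887 0.339
v -1.686 3.621 1.007
v -0.739 3.139 -0.01
v -1.721 2.281 1.61
v -1.658 2.909 1.727
v -1.16 2.514 1.819
v -0.864 3.604 0.416
v -0.365 3.209 0.508
v -0.793 3.408 1.435
v -2.095 2.211 1.092
v -1.596 1.816 1.184
v -1.3 2.906 -0.219
v -0.802 2.511 -0.127
v -1.667 2.012 0.165
v -0.467 2.191 0.32
v -0.958 1.762 1.13
v -1.332 1.692 0.611
v -1.029 1.958 0.111
v -0.197 2.623 0.712
v -0.688 2.193 1.522
v -0.625 2.822 1.639
v -0.322 3.088 1.138
v -0.424 2.07 0.949
v -1.772 3.227 0.078
v -2.263 2.797 0.888
v -2.138 2.332 0.462
v -1.835 2.598 -0.039
v -1.502 3.658 0.47
v -1.993 3.229 1.28
v -1.431 3.462 1.489
v -1.128 3.728 0.989
v -2.036 3.35 0.651
v 1.734 2.492 2.861
v 0.804 2.578 4.73
v 1.496 4.658 2.642
v 0.566 4.744 4.512
v 3.014 2.696 3.488
v 2.084 2.782 5.358
v 2.776 4.862 3.27
v 1.846 4.948 5.139
v 2.808 -3.289 -4.5
v 2.921 -3.813 -3.827
v 1.946 -2.116 -3.443
v 2.058 -2.639 -2.77
v 4.362 -2.481 -4.13
v 4.474 -3.004 -3.457
v 3.499 -1.307 -3.073
v 3.612 -1.831 -2.4
f 1 38 17
f 38 12 41
f 17 41 6
f 38 41 17
f 1 17 13
f 17 6 18
f 13 18 2
f 17 18 13
f 1 13 22
f 13 2 23
f 22 23 8
f 13 23 22
f 1 22 34
f 22 8 37
f 34 37 11
f 22 37 34
f 1 34 38
f 34 11 42
f 38 42 12
f 34 42 38
f 2 18 29
f 18 6 32
f 29 32 10
f 18 32 29
f 6 41 19
f 41 12 40
f 19 40 5
f 41 40 19
f 12 42 39
f 42 11 35
f 39 35 3
f 42 35 39
f 11 37 36
f 37 8 24
f 36 24 7
f 37 24 36
f 8 23 28
f 23 2 25
f 28 25 9
f 23 25 28
f 4 30 16
f 30 10 31
f 16 31 5
f 30 31 16
f 4 16 14
f 16 5 15
f 14 15 3
f 16 15 14
f 4 14 21
f 14 3 20
f 21 20 7
f 14 20 21
f 4 21 26
f 21 7 27
f 26 27 9
f 21 27 26
f 4 26 30
f 26 9 33
f 30 33 10
f 26 33 30
f 5 31 19
f 31 10 32
f 19 32 6
f 31 32 19
f 3 15 39
f 15 5 40
f 39 40 12
f 15 40 39
f 7 20 36
f 20 3 35
f 36 35 11
f 20 35 36
f 9 27 28
f 27 7 24
f 28 24 8
f 27 24 28
f 10 33 29
f 33 9 25
f 29 25 2
f 33 25 29
f 44 46 43
f 47 44 43
f 43 46 45
f 45 47 43
f 44 50 46
f 48 44 47
f 48 50 44
f 46 50 45
f 49 47 45
f 45 50 49
f 49 48 47
f 50 48 49
f 52 54 51
f 55 52 51
f 51 54 53
f 53 55 51
f 52 58 54
f 56 52 55
f 56 58 52
f 54 58 53
f 57 55 53
f 53 58 57
f 57 56 55
f 58 56 57



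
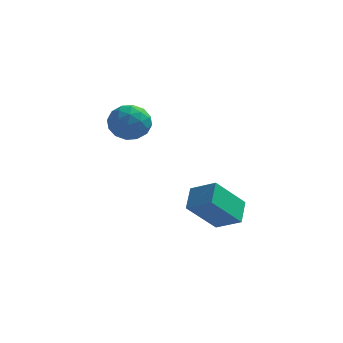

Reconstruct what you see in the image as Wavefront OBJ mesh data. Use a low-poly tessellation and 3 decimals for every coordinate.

v 1.333 -1.246 -1.215
v 2.44 -1.568 -0.614
v 1.301 -0.214 -0.602
v 2.408 -0.537 -0.001
v 2.392 -0.343 -2.679
v 3.499 -0.666 -2.078
v 2.36 0.688 -2.066
v 3.467 0.366 -1.465
v -1.581 0.005 3.266
v -0.814 -0.028 2.694
v -1.346 -1.472 3.666
v -0.579 -1.505 3.094
v -0.559 -0.976 3.891
v -0.704 -0.063 3.644
v -1.456 -1.437 2.716
v -1.601 -0.524 2.469
v -0.737 -0.919 2.354
v -0.183 -0.634 3.08
v -1.977 -0.866 3.28
v -1.423 -0.581 4.006
v -1.218 0.118 2.945
v -0.942 -1.618 3.415
v -0.93 -1.307 3.883
v -0.479 -1.327 3.547
v -1.153 0.097 3.503
v -0.703 0.078 3.167
v -0.553 -0.479 3.87
v -1.457 -1.578 3.193
v -1.007 -1.597 2.857
v -1.681 -0.173 2.813
v -1.23 -0.193 2.477
v -1.607 -1.021 2.49
v -0.722 -0.425 2.409
v -0.584 -1.293 2.644
v -1.1 -1.253 2.422
v -1.185 -0.716 2.277
v -0.397 -0.258 2.836
v -0.258 -1.126 3.071
v -0.246 -0.815 3.539
v -0.332 -0.278 3.394
v -0.351 -0.781 2.636
v -1.902 -0.374 3.289
v -1.763 -1.242 3.524
v -1.828 -1.222 2.966
v -1.914 -0.685 2.821
v -1.576 -0.207 3.716
v -1.438 -1.075 3.951
v -0.975 -0.784 4.083
v -1.06 -0.247 3.938
v -1.809 -0.719 3.724
f 2 4 1
f 5 2 1
f 1 4 3
f 3 5 1
f 2 8 4
f 6 2 5
f 6 8 2
f 4 8 3
f 7 5 3
f 3 8 7
f 7 6 5
f 8 6 7
f 9 46 25
f 46 20 49
f 25 49 14
f 46 49 25
f 9 25 21
f 25 14 26
f 21 26 10
f 25 26 21
f 9 21 30
f 21 10 31
f 30 31 16
f 21 31 30
f 9 30 42
f 30 16 45
f 42 45 19
f 30 45 42
f 9 42 46
f 42 19 50
f 46 50 20
f 42 50 46
f 10 26 37
f 26 14 40
f 37 40 18
f 26 40 37
f 14 49 27
f 49 20 48
f 27 48 13
f 49 48 27
f 20 50 47
f 50 19 43
f 47 43 11
f 50 43 47
f 19 45 44
f 45 16 32
f 44 32 15
f 45 32 44
f 16 31 36
f 31 10 33
f 36 33 17
f 31 33 36
f 12 38 24
f 38 18 39
f 24 39 13
f 38 39 24
f 12 24 22
f 24 13 23
f 22 23 11
f 24 23 22
f 12 22 29
f 22 11 28
f 29 28 15
f 22 28 29
f 12 29 34
f 29 15 35
f 34 35 17
f 29 35 34
f 12 34 38
f 34 17 41
f 38 41 18
f 34 41 38
f 13 39 27
f 39 18 40
f 27 40 14
f 39 40 27
f 11 23 47
f 23 13 48
f 47 48 20
f 23 48 47
f 15 28 44
f 28 11 43
f 44 43 19
f 28 43 44
f 17 35 36
f 35 15 32
f 36 32 16
f 35 32 36
f 18 41 37
f 41 17 33
f 37 33 10
f 41 33 37



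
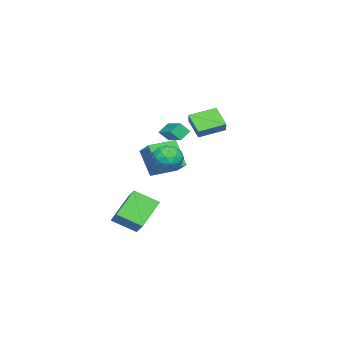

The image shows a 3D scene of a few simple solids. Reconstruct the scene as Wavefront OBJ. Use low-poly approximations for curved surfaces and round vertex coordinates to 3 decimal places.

v 0.752 2.686 3.723
v 1.316 2.906 4.376
v -0.273 4.009 4.162
v 0.29 4.229 4.815
v 1.51 3.591 2.765
v 2.073 3.811 3.418
v 0.484 4.914 3.204
v 1.048 5.134 3.857
v 1.2 -0.238 1.077
v 2.124 0.715 1.952
v -0.148 0.931 1.227
v 0.777 1.884 2.101
v 1.823 0.696 -0.601
v 2.748 1.649 0.273
v 0.476 1.865 -0.452
v 1.4 2.818 0.423
v -2.767 -0.014 0.765
v -3.427 0.328 1.341
v -1.705 1.222 1.249
v -2.364 1.564 1.825
v -2.456 -0.544 1.435
v -3.115 -0.202 2.011
v -1.393 0.692 1.919
v -2.053 1.034 2.495
v 2.734 2.509 1.741
v 3.188 3.181 1.139
v 4.192 1.919 2.181
v 4.646 2.591 1.579
v 4.17 2.901 2.414
v 3.269 3.265 2.142
v 4.111 1.835 1.178
v 3.21 2.199 0.906
v 4.039 2.764 0.792
v 4.075 3.423 1.556
v 3.305 1.677 1.764
v 3.341 2.336 2.528
v 2.833 2.897 1.401
v 4.547 2.203 1.919
v 4.267 2.385 2.409
v 4.534 2.78 2.056
v 2.881 2.947 1.991
v 3.147 3.342 1.637
v 3.725 3.177 2.386
v 4.233 1.758 1.683
v 4.499 2.153 1.329
v 2.846 2.32 1.264
v 3.113 2.715 0.911
v 3.655 1.923 0.934
v 3.6 3.047 0.844
v 4.457 2.7 1.102
v 4.143 2.255 0.866
v 3.613 2.47 0.706
v 3.621 3.434 1.293
v 4.478 3.087 1.551
v 4.198 3.269 2.042
v 3.669 3.484 1.882
v 4.121 3.189 1.088
v 2.902 2.013 1.769
v 3.759 1.666 2.027
v 3.711 1.616 1.438
v 3.182 1.831 1.278
v 2.923 2.4 2.218
v 3.78 2.053 2.476
v 3.767 2.63 2.614
v 3.237 2.845 2.454
v 3.259 1.911 2.232
v 2.738 -1.451 -4.224
v 1.167 -1.021 -2.79
v 2.365 0.042 -5.079
v 0.794 0.471 -3.645
v 3.966 -0.531 -3.155
v 2.395 -0.102 -1.721
v 3.593 0.961 -4.01
v 2.022 1.391 -2.576
f 2 4 1
f 5 2 1
f 1 4 3
f 3 5 1
f 2 8 4
f 6 2 5
f 6 8 2
f 4 8 3
f 7 5 3
f 3 8 7
f 7 6 5
f 8 6 7
f 10 12 9
f 13 10 9
f 9 12 11
f 11 13 9
f 10 16 12
f 14 10 13
f 14 16 10
f 12 16 11
f 15 13 11
f 11 16 15
f 15 14 13
f 16 14 15
f 18 20 17
f 21 18 17
f 17 20 19
f 19 21 17
f 18 24 20
f 22 18 21
f 22 24 18
f 20 24 19
f 23 21 19
f 19 24 23
f 23 22 21
f 24 22 23
f 25 62 41
f 62 36 65
f 41 65 30
f 62 65 41
f 25 41 37
f 41 30 42
f 37 42 26
f 41 42 37
f 25 37 46
f 37 26 47
f 46 47 32
f 37 47 46
f 25 46 58
f 46 32 61
f 58 61 35
f 46 61 58
f 25 58 62
f 58 35 66
f 62 66 36
f 58 66 62
f 26 42 53
f 42 30 56
f 53 56 34
f 42 56 53
f 30 65 43
f 65 36 64
f 43 64 29
f 65 64 43
f 36 66 63
f 66 35 59
f 63 59 27
f 66 59 63
f 35 61 60
f 61 32 48
f 60 48 31
f 61 48 60
f 32 47 52
f 47 26 49
f 52 49 33
f 47 49 52
f 28 54 40
f 54 34 55
f 40 55 29
f 54 55 40
f 28 40 38
f 40 29 39
f 38 39 27
f 40 39 38
f 28 38 45
f 38 27 44
f 45 44 31
f 38 44 45
f 28 45 50
f 45 31 51
f 50 51 33
f 45 51 50
f 28 50 54
f 50 33 57
f 54 57 34
f 50 57 54
f 29 55 43
f 55 34 56
f 43 56 30
f 55 56 43
f 27 39 63
f 39 29 64
f 63 64 36
f 39 64 63
f 31 44 60
f 44 27 59
f 60 59 35
f 44 59 60
f 33 51 52
f 51 31 48
f 52 48 32
f 51 48 52
f 34 57 53
f 57 33 49
f 53 49 26
f 57 49 53
f 68 70 67
f 71 68 67
f 67 70 69
f 69 71 67
f 68 74 70
f 72 68 71
f 72 74 68
f 70 74 69
f 73 71 69
f 69 74 73
f 73 72 71
f 74 72 73



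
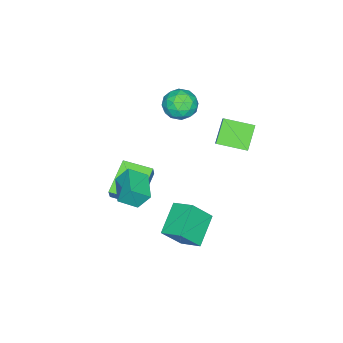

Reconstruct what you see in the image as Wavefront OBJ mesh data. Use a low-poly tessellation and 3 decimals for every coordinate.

v -4.702 -1.554 3.328
v -4.041 -1.12 2.667
v -3.679 -2.86 3.493
v -3.018 -2.426 2.832
v -3.159 -2.013 3.765
v -3.791 -1.205 3.663
v -3.929 -2.775 2.497
v -4.561 -1.967 2.395
v -3.563 -1.875 2.153
v -3.088 -1.404 2.937
v -4.632 -2.576 3.223
v -4.157 -2.105 4.007
v -4.461 -1.222 2.983
v -3.259 -2.758 3.177
v -3.342 -2.515 3.725
v -2.953 -2.26 3.336
v -4.314 -1.272 3.569
v -3.926 -1.017 3.18
v -3.408 -1.542 3.825
v -3.794 -2.963 2.98
v -3.406 -2.708 2.591
v -4.767 -1.72 2.824
v -4.378 -1.465 2.435
v -4.312 -2.438 2.335
v -3.792 -1.411 2.292
v -3.191 -2.179 2.389
v -3.726 -2.383 2.192
v -4.098 -1.909 2.133
v -3.513 -1.134 2.753
v -2.912 -1.902 2.85
v -2.994 -1.659 3.398
v -3.366 -1.184 3.338
v -3.232 -1.578 2.451
v -4.808 -2.078 3.31
v -4.207 -2.846 3.407
v -4.354 -2.796 2.822
v -4.726 -2.321 2.762
v -4.529 -1.801 3.771
v -3.928 -2.569 3.868
v -3.622 -2.071 4.027
v -3.994 -1.597 3.968
v -4.488 -2.402 3.709
v -3.072 0.491 1.518
v -4.186 0.344 2.616
v -3.577 2.053 1.215
v -4.69 1.907 2.313
v -1.83 1.153 2.867
v -2.943 1.007 3.965
v -2.334 2.716 2.564
v -3.448 2.569 3.662
v 1.153 1.42 -0.262
v 1.319 2.587 0.261
v 2.8 1.595 -1.173
v 2.966 2.762 -0.65
v 1.954 0.718 1.05
v 2.12 1.885 1.573
v 3.601 0.893 0.139
v 3.767 2.06 0.662
v -0.8 -3.666 -0.331
v -0.405 -3.508 0.518
v -1.063 -2.037 -0.513
v -0.668 -1.879 0.336
v 1.108 -3.461 -1.256
v 1.503 -3.303 -0.407
v 0.845 -1.832 -1.438
v 1.24 -1.674 -0.589
v 1.262 -1.856 0.643
v 0.981 -1.255 1.558
v 2.638 -0.945 0.467
v 2.358 -0.344 1.382
v 1.882 -2.656 1.358
v 1.602 -2.055 2.273
v 3.259 -1.745 1.182
v 2.978 -1.144 2.097
f 1 38 17
f 38 12 41
f 17 41 6
f 38 41 17
f 1 17 13
f 17 6 18
f 13 18 2
f 17 18 13
f 1 13 22
f 13 2 23
f 22 23 8
f 13 23 22
f 1 22 34
f 22 8 37
f 34 37 11
f 22 37 34
f 1 34 38
f 34 11 42
f 38 42 12
f 34 42 38
f 2 18 29
f 18 6 32
f 29 32 10
f 18 32 29
f 6 41 19
f 41 12 40
f 19 40 5
f 41 40 19
f 12 42 39
f 42 11 35
f 39 35 3
f 42 35 39
f 11 37 36
f 37 8 24
f 36 24 7
f 37 24 36
f 8 23 28
f 23 2 25
f 28 25 9
f 23 25 28
f 4 30 16
f 30 10 31
f 16 31 5
f 30 31 16
f 4 16 14
f 16 5 15
f 14 15 3
f 16 15 14
f 4 14 21
f 14 3 20
f 21 20 7
f 14 20 21
f 4 21 26
f 21 7 27
f 26 27 9
f 21 27 26
f 4 26 30
f 26 9 33
f 30 33 10
f 26 33 30
f 5 31 19
f 31 10 32
f 19 32 6
f 31 32 19
f 3 15 39
f 15 5 40
f 39 40 12
f 15 40 39
f 7 20 36
f 20 3 35
f 36 35 11
f 20 35 36
f 9 27 28
f 27 7 24
f 28 24 8
f 27 24 28
f 10 33 29
f 33 9 25
f 29 25 2
f 33 25 29
f 44 46 43
f 47 44 43
f 43 46 45
f 45 47 43
f 44 50 46
f 48 44 47
f 48 50 44
f 46 50 45
f 49 47 45
f 45 50 49
f 49 48 47
f 50 48 49
f 52 54 51
f 55 52 51
f 51 54 53
f 53 55 51
f 52 58 54
f 56 52 55
f 56 58 52
f 54 58 53
f 57 55 53
f 53 58 57
f 57 56 55
f 58 56 57
f 60 62 59
f 63 60 59
f 59 62 61
f 61 63 59
f 60 66 62
f 64 60 63
f 64 66 60
f 62 66 61
f 65 63 61
f 61 66 65
f 65 64 63
f 66 64 65
f 68 70 67
f 71 68 67
f 67 70 69
f 69 71 67
f 68 74 70
f 72 68 71
f 72 74 68
f 70 74 69
f 73 71 69
f 69 74 73
f 73 72 71
f 74 72 73



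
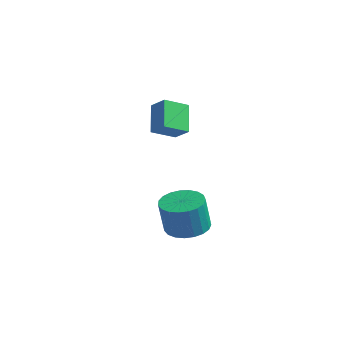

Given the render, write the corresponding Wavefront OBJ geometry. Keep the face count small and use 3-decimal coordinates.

v -0.173 -0.653 2.627
v -0.369 -1.76 3.1
v 0.614 -0.575 3.135
v 0.419 -1.682 3.608
v 0.621 -1.278 1.492
v 0.426 -2.385 1.965
v 1.409 -1.2 2
v 1.213 -2.307 2.473
v 2.247 -1.924 -2.872
v 3.123 -2.269 -3.058
v 3.289 -2.701 -1.474
v 2.413 -2.356 -1.288
v 3.202 -1.89 -2.963
v 3.368 -2.321 -1.379
v 3.115 -1.516 -2.852
v 3.282 -1.948 -1.268
v 2.879 -1.213 -2.744
v 3.045 -1.645 -1.161
v 2.533 -1.033 -2.659
v 2.699 -1.465 -1.075
v 2.138 -1.007 -2.61
v 2.304 -1.439 -1.027
v 1.761 -1.14 -2.607
v 1.927 -1.571 -1.023
v 1.469 -1.408 -2.65
v 1.635 -1.84 -1.066
v 1.311 -1.766 -2.73
v 1.477 -2.197 -1.147
v 1.315 -2.151 -2.836
v 1.481 -2.582 -1.252
v 1.48 -2.496 -2.947
v 1.646 -2.928 -1.364
v 1.778 -2.743 -3.046
v 1.944 -3.175 -1.462
v 2.156 -2.849 -3.114
v 2.323 -3.28 -1.531
v 2.551 -2.794 -3.141
v 2.717 -3.226 -1.557
v 2.893 -2.589 -3.121
v 3.059 -3.021 -1.537
f 2 4 1
f 5 2 1
f 1 4 3
f 3 5 1
f 2 8 4
f 6 2 5
f 6 8 2
f 4 8 3
f 7 5 3
f 3 8 7
f 7 6 5
f 8 6 7
f 10 9 13
f 10 13 11
f 11 13 14
f 11 14 12
f 13 9 15
f 13 15 14
f 14 15 16
f 14 16 12
f 15 9 17
f 15 17 16
f 16 17 18
f 16 18 12
f 17 9 19
f 17 19 18
f 18 19 20
f 18 20 12
f 19 9 21
f 19 21 20
f 20 21 22
f 20 22 12
f 21 9 23
f 21 23 22
f 22 23 24
f 22 24 12
f 23 9 25
f 23 25 24
f 24 25 26
f 24 26 12
f 25 9 27
f 25 27 26
f 26 27 28
f 26 28 12
f 27 9 29
f 27 29 28
f 28 29 30
f 28 30 12
f 29 9 31
f 29 31 30
f 30 31 32
f 30 32 12
f 31 9 33
f 31 33 32
f 32 33 34
f 32 34 12
f 33 9 35
f 33 35 34
f 34 35 36
f 34 36 12
f 35 9 37
f 35 37 36
f 36 37 38
f 36 38 12
f 37 9 39
f 37 39 38
f 38 39 40
f 38 40 12
f 39 9 10
f 39 10 40
f 40 10 11
f 40 11 12



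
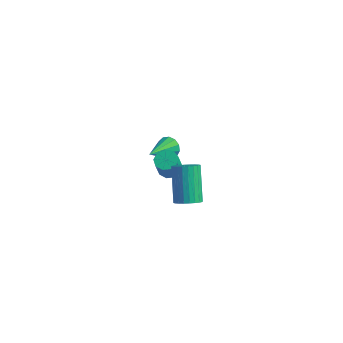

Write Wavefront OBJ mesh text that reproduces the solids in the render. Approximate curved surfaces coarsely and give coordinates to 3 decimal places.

v 3.28 -4.356 1.455
v 3.59 -3.921 1.288
v 2.95 -3.009 2.478
v 2.64 -3.444 2.645
v 3.409 -3.892 1.169
v 2.769 -2.98 2.359
v 3.208 -3.935 1.093
v 2.569 -3.022 2.283
v 3.018 -4.041 1.073
v 2.379 -3.129 2.263
v 2.868 -4.195 1.111
v 2.229 -3.283 2.301
v 2.781 -4.374 1.201
v 2.142 -3.462 2.391
v 2.77 -4.55 1.33
v 2.13 -3.638 2.52
v 2.836 -4.697 1.478
v 2.196 -3.785 2.668
v 2.97 -4.791 1.622
v 2.33 -3.879 2.812
v 3.151 -4.82 1.741
v 2.511 -3.908 2.931
v 3.351 -4.778 1.817
v 2.712 -3.865 3.007
v 3.541 -4.671 1.837
v 2.902 -3.759 3.027
v 3.691 -4.517 1.799
v 3.052 -3.605 2.989
v 3.778 -4.338 1.709
v 3.139 -3.426 2.899
v 3.79 -4.162 1.58
v 3.15 -3.25 2.77
v 3.724 -4.015 1.432
v 3.084 -3.103 2.622
v 0.76 -1.538 -0.337
v 1.129 -1.204 -0.226
v 1.189 -1.588 0.728
v 0.82 -1.922 0.617
v 0.817 -1.067 -0.151
v 0.877 -1.45 0.803
v 0.479 -1.15 -0.164
v 0.538 -1.533 0.791
v 0.272 -1.415 -0.257
v 0.331 -1.798 0.697
v 0.294 -1.738 -0.388
v 0.353 -2.121 0.566
v 0.534 -1.967 -0.495
v 0.593 -2.35 0.459
v 0.88 -1.996 -0.528
v 0.939 -2.379 0.426
v 1.17 -1.81 -0.472
v 1.229 -2.194 0.482
v 1.268 -1.498 -0.352
v 1.328 -1.881 0.602
v -1.236 1.666 -2.91
v -0.799 1.785 -2.582
v -1.364 0.314 -2.25
v -1.055 1.885 -2.428
v -1.369 1.915 -2.427
v -1.641 1.866 -2.579
v -1.784 1.754 -2.837
v -1.753 1.613 -3.118
v -1.558 1.49 -3.333
v -1.261 1.422 -3.414
v -0.956 1.432 -3.335
v -0.739 1.516 -3.121
v -0.681 1.648 -2.84
f 2 1 5
f 2 5 3
f 3 5 6
f 3 6 4
f 5 1 7
f 5 7 6
f 6 7 8
f 6 8 4
f 7 1 9
f 7 9 8
f 8 9 10
f 8 10 4
f 9 1 11
f 9 11 10
f 10 11 12
f 10 12 4
f 11 1 13
f 11 13 12
f 12 13 14
f 12 14 4
f 13 1 15
f 13 15 14
f 14 15 16
f 14 16 4
f 15 1 17
f 15 17 16
f 16 17 18
f 16 18 4
f 17 1 19
f 17 19 18
f 18 19 20
f 18 20 4
f 19 1 21
f 19 21 20
f 20 21 22
f 20 22 4
f 21 1 23
f 21 23 22
f 22 23 24
f 22 24 4
f 23 1 25
f 23 25 24
f 24 25 26
f 24 26 4
f 25 1 27
f 25 27 26
f 26 27 28
f 26 28 4
f 27 1 29
f 27 29 28
f 28 29 30
f 28 30 4
f 29 1 31
f 29 31 30
f 30 31 32
f 30 32 4
f 31 1 33
f 31 33 32
f 32 33 34
f 32 34 4
f 33 1 2
f 33 2 34
f 34 2 3
f 34 3 4
f 36 35 39
f 36 39 37
f 37 39 40
f 37 40 38
f 39 35 41
f 39 41 40
f 40 41 42
f 40 42 38
f 41 35 43
f 41 43 42
f 42 43 44
f 42 44 38
f 43 35 45
f 43 45 44
f 44 45 46
f 44 46 38
f 45 35 47
f 45 47 46
f 46 47 48
f 46 48 38
f 47 35 49
f 47 49 48
f 48 49 50
f 48 50 38
f 49 35 51
f 49 51 50
f 50 51 52
f 50 52 38
f 51 35 53
f 51 53 52
f 52 53 54
f 52 54 38
f 53 35 36
f 53 36 54
f 54 36 37
f 54 37 38
f 56 55 58
f 56 58 57
f 58 55 59
f 58 59 57
f 59 55 60
f 59 60 57
f 60 55 61
f 60 61 57
f 61 55 62
f 61 62 57
f 62 55 63
f 62 63 57
f 63 55 64
f 63 64 57
f 64 55 65
f 64 65 57
f 65 55 66
f 65 66 57
f 66 55 67
f 66 67 57
f 67 55 56
f 67 56 57



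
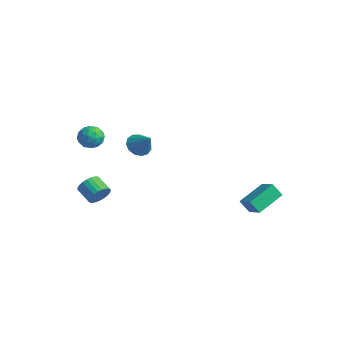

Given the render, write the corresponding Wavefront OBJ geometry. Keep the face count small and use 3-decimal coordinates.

v -2.825 -3.026 -3.685
v -2.56 -3.321 -3.12
v -3.53 -3.329 -2.67
v -3.795 -3.034 -3.235
v -2.534 -3.059 -3.06
v -3.505 -3.068 -2.61
v -2.553 -2.793 -3.095
v -3.523 -2.802 -2.645
v -2.613 -2.562 -3.22
v -3.583 -2.571 -2.77
v -2.705 -2.402 -3.416
v -3.676 -2.41 -2.965
v -2.816 -2.337 -3.652
v -3.786 -2.345 -3.202
v -2.927 -2.376 -3.894
v -3.898 -2.385 -3.444
v -3.024 -2.515 -4.104
v -3.994 -2.523 -3.653
v -3.09 -2.731 -4.25
v -4.06 -2.739 -3.8
v -3.115 -2.992 -4.31
v -4.086 -3.001 -3.86
v -3.097 -3.258 -4.275
v -4.067 -3.267 -3.825
v -3.037 -3.489 -4.15
v -4.007 -3.498 -3.7
v -2.944 -3.65 -3.955
v -3.915 -3.658 -3.504
v -2.834 -3.715 -3.718
v -3.804 -3.723 -3.268
v -2.722 -3.675 -3.476
v -3.693 -3.684 -3.026
v -2.626 -3.537 -3.267
v -3.596 -3.545 -2.816
v -2.788 -3.007 0.496
v -2.299 -3.022 1.073
v -3.281 -4.058 0.887
v -2.792 -4.073 1.464
v -3.339 -3.551 1.446
v -3.035 -2.901 1.204
v -2.545 -4.179 0.756
v -2.241 -3.529 0.514
v -2.149 -3.746 1.234
v -2.639 -3.358 1.66
v -2.941 -3.722 0.3
v -3.431 -3.334 0.726
v -2.5 -2.922 0.751
v -3.08 -4.158 1.209
v -3.401 -3.851 1.199
v -3.114 -3.86 1.538
v -2.933 -2.851 0.827
v -2.645 -2.86 1.167
v -3.257 -3.171 1.385
v -2.935 -4.22 0.793
v -2.647 -4.229 1.133
v -2.466 -3.22 0.422
v -2.179 -3.229 0.761
v -2.323 -3.909 0.575
v -2.124 -3.357 1.184
v -2.414 -3.975 1.414
v -2.269 -4.037 0.997
v -2.09 -3.655 0.855
v -2.413 -3.129 1.435
v -2.702 -3.747 1.664
v -3.024 -3.439 1.653
v -2.845 -3.058 1.512
v -2.324 -3.554 1.529
v -2.878 -3.333 0.296
v -3.167 -3.951 0.525
v -2.735 -4.022 0.448
v -2.556 -3.641 0.307
v -3.166 -3.105 0.546
v -3.456 -3.723 0.776
v -3.49 -3.425 1.105
v -3.311 -3.043 0.963
v -3.256 -3.526 0.431
v -2.501 -0.673 -0.568
v -1.988 -0.894 -1.069
v -1.559 -0.607 0.368
v -1.998 -0.472 -1.088
v -2.168 -0.114 -0.942
v -2.443 0.067 -0.678
v -2.737 0.013 -0.379
v -2.956 -0.258 -0.14
v -3.03 -0.661 -0.037
v -2.936 -1.068 -0.103
v -2.704 -1.349 -0.317
v -2.408 -1.416 -0.611
v -2.14 -1.246 -0.891
v 2.325 2.831 -4.722
v 1.9 2.524 -4.003
v 2.248 4.455 -4.075
v 1.823 4.148 -3.356
v 3.317 2.672 -4.204
v 2.892 2.365 -3.485
v 3.24 4.296 -3.557
v 2.815 3.989 -2.838
f 2 1 5
f 2 5 3
f 3 5 6
f 3 6 4
f 5 1 7
f 5 7 6
f 6 7 8
f 6 8 4
f 7 1 9
f 7 9 8
f 8 9 10
f 8 10 4
f 9 1 11
f 9 11 10
f 10 11 12
f 10 12 4
f 11 1 13
f 11 13 12
f 12 13 14
f 12 14 4
f 13 1 15
f 13 15 14
f 14 15 16
f 14 16 4
f 15 1 17
f 15 17 16
f 16 17 18
f 16 18 4
f 17 1 19
f 17 19 18
f 18 19 20
f 18 20 4
f 19 1 21
f 19 21 20
f 20 21 22
f 20 22 4
f 21 1 23
f 21 23 22
f 22 23 24
f 22 24 4
f 23 1 25
f 23 25 24
f 24 25 26
f 24 26 4
f 25 1 27
f 25 27 26
f 26 27 28
f 26 28 4
f 27 1 29
f 27 29 28
f 28 29 30
f 28 30 4
f 29 1 31
f 29 31 30
f 30 31 32
f 30 32 4
f 31 1 33
f 31 33 32
f 32 33 34
f 32 34 4
f 33 1 2
f 33 2 34
f 34 2 3
f 34 3 4
f 35 72 51
f 72 46 75
f 51 75 40
f 72 75 51
f 35 51 47
f 51 40 52
f 47 52 36
f 51 52 47
f 35 47 56
f 47 36 57
f 56 57 42
f 47 57 56
f 35 56 68
f 56 42 71
f 68 71 45
f 56 71 68
f 35 68 72
f 68 45 76
f 72 76 46
f 68 76 72
f 36 52 63
f 52 40 66
f 63 66 44
f 52 66 63
f 40 75 53
f 75 46 74
f 53 74 39
f 75 74 53
f 46 76 73
f 76 45 69
f 73 69 37
f 76 69 73
f 45 71 70
f 71 42 58
f 70 58 41
f 71 58 70
f 42 57 62
f 57 36 59
f 62 59 43
f 57 59 62
f 38 64 50
f 64 44 65
f 50 65 39
f 64 65 50
f 38 50 48
f 50 39 49
f 48 49 37
f 50 49 48
f 38 48 55
f 48 37 54
f 55 54 41
f 48 54 55
f 38 55 60
f 55 41 61
f 60 61 43
f 55 61 60
f 38 60 64
f 60 43 67
f 64 67 44
f 60 67 64
f 39 65 53
f 65 44 66
f 53 66 40
f 65 66 53
f 37 49 73
f 49 39 74
f 73 74 46
f 49 74 73
f 41 54 70
f 54 37 69
f 70 69 45
f 54 69 70
f 43 61 62
f 61 41 58
f 62 58 42
f 61 58 62
f 44 67 63
f 67 43 59
f 63 59 36
f 67 59 63
f 78 77 80
f 78 80 79
f 80 77 81
f 80 81 79
f 81 77 82
f 81 82 79
f 82 77 83
f 82 83 79
f 83 77 84
f 83 84 79
f 84 77 85
f 84 85 79
f 85 77 86
f 85 86 79
f 86 77 87
f 86 87 79
f 87 77 88
f 87 88 79
f 88 77 89
f 88 89 79
f 89 77 78
f 89 78 79
f 91 93 90
f 94 91 90
f 90 93 92
f 92 94 90
f 91 97 93
f 95 91 94
f 95 97 91
f 93 97 92
f 96 94 92
f 92 97 96
f 96 95 94
f 97 95 96



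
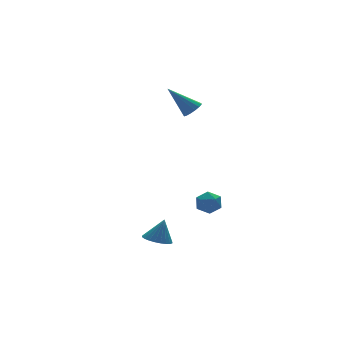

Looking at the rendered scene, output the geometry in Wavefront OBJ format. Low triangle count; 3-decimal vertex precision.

v -0.456 -1.499 -1.214
v 0.133 -1.862 -1.16
v -0.933 -2.158 -0.44
v -0.344 -2.521 -0.386
v -0.371 -1.866 -0.157
v -0.076 -1.459 -0.635
v -0.724 -2.561 -0.965
v -0.429 -2.154 -1.443
v -0.033 -2.518 -1.006
v 0.186 -2.089 -0.506
v -0.986 -1.931 -1.094
v -0.767 -1.502 -0.594
v 1.235 2.379 3.304
v 1.717 2.628 3.509
v 0.285 3.141 4.616
v 1.605 2.826 3.313
v 1.394 2.904 3.114
v 1.14 2.841 2.967
v 0.912 2.655 2.91
v 0.77 2.395 2.958
v 0.753 2.13 3.099
v 0.866 1.933 3.295
v 1.077 1.855 3.494
v 1.331 1.917 3.642
v 1.559 2.104 3.699
v 1.701 2.364 3.65
v -2.704 -1.298 -2.955
v -2.097 -0.961 -3.182
v -2.296 -1.242 -1.785
v -2.269 -0.74 -3.133
v -2.507 -0.603 -3.057
v -2.775 -0.572 -2.965
v -3.032 -0.651 -2.872
v -3.239 -0.83 -2.791
v -3.365 -1.079 -2.735
v -3.39 -1.362 -2.713
v -3.31 -1.635 -2.727
v -3.138 -1.857 -2.776
v -2.901 -1.994 -2.853
v -2.633 -2.025 -2.945
v -2.376 -1.945 -3.038
v -2.169 -1.767 -3.119
v -2.043 -1.517 -3.174
v -2.018 -1.235 -3.197
f 1 12 6
f 1 6 2
f 1 2 8
f 1 8 11
f 1 11 12
f 2 6 10
f 6 12 5
f 12 11 3
f 11 8 7
f 8 2 9
f 4 10 5
f 4 5 3
f 4 3 7
f 4 7 9
f 4 9 10
f 5 10 6
f 3 5 12
f 7 3 11
f 9 7 8
f 10 9 2
f 14 13 16
f 14 16 15
f 16 13 17
f 16 17 15
f 17 13 18
f 17 18 15
f 18 13 19
f 18 19 15
f 19 13 20
f 19 20 15
f 20 13 21
f 20 21 15
f 21 13 22
f 21 22 15
f 22 13 23
f 22 23 15
f 23 13 24
f 23 24 15
f 24 13 25
f 24 25 15
f 25 13 26
f 25 26 15
f 26 13 14
f 26 14 15
f 28 27 30
f 28 30 29
f 30 27 31
f 30 31 29
f 31 27 32
f 31 32 29
f 32 27 33
f 32 33 29
f 33 27 34
f 33 34 29
f 34 27 35
f 34 35 29
f 35 27 36
f 35 36 29
f 36 27 37
f 36 37 29
f 37 27 38
f 37 38 29
f 38 27 39
f 38 39 29
f 39 27 40
f 39 40 29
f 40 27 41
f 40 41 29
f 41 27 42
f 41 42 29
f 42 27 43
f 42 43 29
f 43 27 44
f 43 44 29
f 44 27 28
f 44 28 29



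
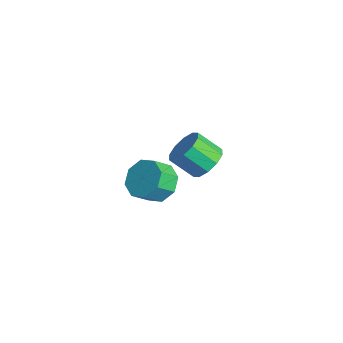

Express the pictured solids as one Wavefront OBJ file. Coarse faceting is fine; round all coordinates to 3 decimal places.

v -0.796 1.292 -0.78
v -0.442 1.801 -0.1
v -0.95 0.896 0.84
v -1.304 0.388 0.16
v -0.969 1.988 -0.204
v -1.477 1.084 0.736
v -1.429 1.91 -0.528
v -1.937 1.006 0.412
v -1.648 1.596 -0.949
v -2.156 0.691 -0.008
v -1.541 1.165 -1.305
v -2.049 0.261 -0.364
v -1.15 0.784 -1.46
v -1.658 -0.121 -0.52
v -0.623 0.596 -1.356
v -1.131 -0.308 -0.416
v -0.163 0.674 -1.032
v -0.671 -0.23 -0.092
v 0.056 0.989 -0.612
v -0.452 0.084 0.329
v -0.051 1.419 -0.256
v -0.559 0.515 0.685
v 3.53 -2.276 2.366
v 4.324 -2.455 1.915
v 4.523 -3.203 2.563
v 3.73 -3.024 3.014
v 4.409 -1.979 2.438
v 4.608 -2.728 3.086
v 3.979 -1.678 2.919
v 4.179 -2.426 3.567
v 3.287 -1.726 3.075
v 3.486 -2.475 3.724
v 2.737 -2.097 2.817
v 2.936 -2.845 3.465
v 2.652 -2.572 2.294
v 2.851 -3.321 2.942
v 3.081 -2.874 1.813
v 3.281 -3.622 2.461
v 3.774 -2.825 1.656
v 3.973 -3.574 2.305
f 2 1 5
f 2 5 3
f 3 5 6
f 3 6 4
f 5 1 7
f 5 7 6
f 6 7 8
f 6 8 4
f 7 1 9
f 7 9 8
f 8 9 10
f 8 10 4
f 9 1 11
f 9 11 10
f 10 11 12
f 10 12 4
f 11 1 13
f 11 13 12
f 12 13 14
f 12 14 4
f 13 1 15
f 13 15 14
f 14 15 16
f 14 16 4
f 15 1 17
f 15 17 16
f 16 17 18
f 16 18 4
f 17 1 19
f 17 19 18
f 18 19 20
f 18 20 4
f 19 1 21
f 19 21 20
f 20 21 22
f 20 22 4
f 21 1 2
f 21 2 22
f 22 2 3
f 22 3 4
f 24 23 27
f 24 27 25
f 25 27 28
f 25 28 26
f 27 23 29
f 27 29 28
f 28 29 30
f 28 30 26
f 29 23 31
f 29 31 30
f 30 31 32
f 30 32 26
f 31 23 33
f 31 33 32
f 32 33 34
f 32 34 26
f 33 23 35
f 33 35 34
f 34 35 36
f 34 36 26
f 35 23 37
f 35 37 36
f 36 37 38
f 36 38 26
f 37 23 39
f 37 39 38
f 38 39 40
f 38 40 26
f 39 23 24
f 39 24 40
f 40 24 25
f 40 25 26

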